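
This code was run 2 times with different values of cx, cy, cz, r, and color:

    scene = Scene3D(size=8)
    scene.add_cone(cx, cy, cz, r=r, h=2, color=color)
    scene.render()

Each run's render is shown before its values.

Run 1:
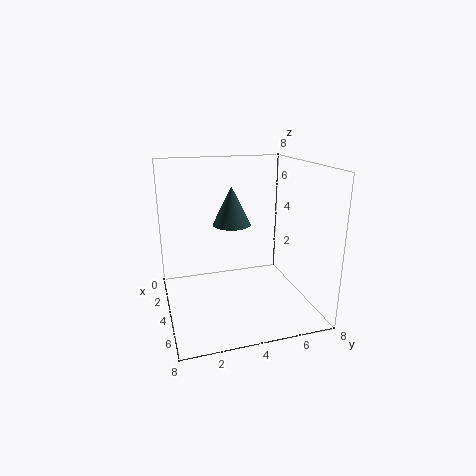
cx = 4.5; cy = 3.5; cz = 5; r = 1; color = 'darkslategray'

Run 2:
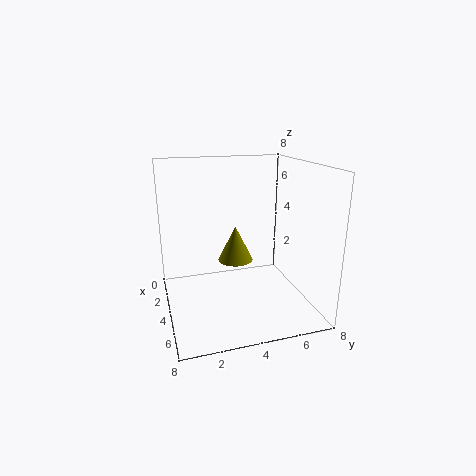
cx = 3.5; cy = 4; cz = 2.5; r = 1; color = 'olive'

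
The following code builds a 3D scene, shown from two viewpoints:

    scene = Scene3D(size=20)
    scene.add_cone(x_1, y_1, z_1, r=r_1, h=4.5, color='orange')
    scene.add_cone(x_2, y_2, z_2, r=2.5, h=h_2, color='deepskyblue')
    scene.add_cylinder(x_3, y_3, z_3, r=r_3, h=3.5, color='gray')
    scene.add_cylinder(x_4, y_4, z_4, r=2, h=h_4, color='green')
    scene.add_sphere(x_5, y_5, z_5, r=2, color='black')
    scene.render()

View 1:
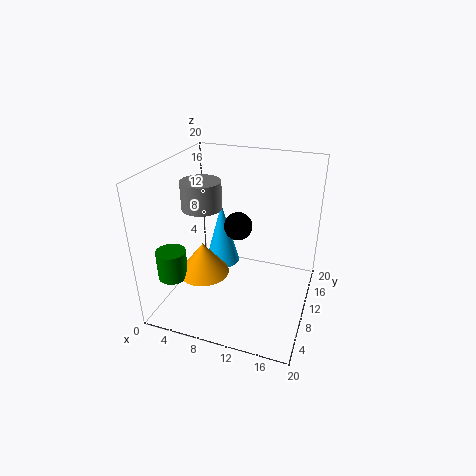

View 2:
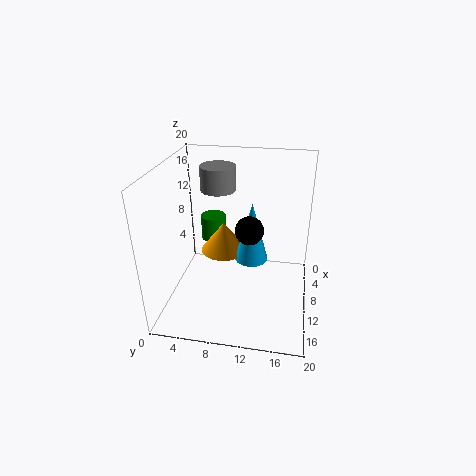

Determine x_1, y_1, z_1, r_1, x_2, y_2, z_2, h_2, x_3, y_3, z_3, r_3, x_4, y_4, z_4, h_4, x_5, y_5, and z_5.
x_1 = 6
y_1 = 7
z_1 = 5.5
r_1 = 3.5
x_2 = 7
y_2 = 11.5
z_2 = 5
h_2 = 9
x_3 = 6.5
y_3 = 6.5
z_3 = 15.5
r_3 = 2.5
x_4 = 2.5
y_4 = 4.5
z_4 = 5.5
h_4 = 4
x_5 = 9.5
y_5 = 11.5
z_5 = 11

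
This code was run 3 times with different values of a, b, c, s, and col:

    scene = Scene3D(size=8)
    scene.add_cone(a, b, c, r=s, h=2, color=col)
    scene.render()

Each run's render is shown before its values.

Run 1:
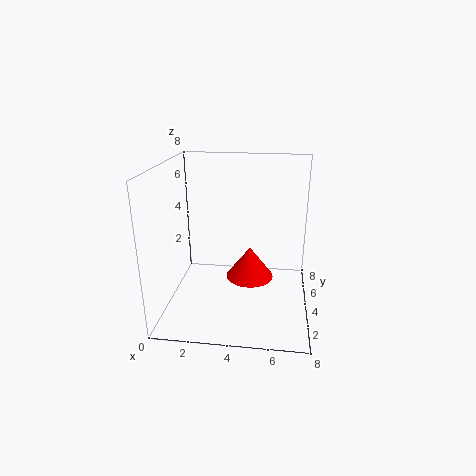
a = 4.5, b = 6, c = 0.5, s = 1.5, col = 'red'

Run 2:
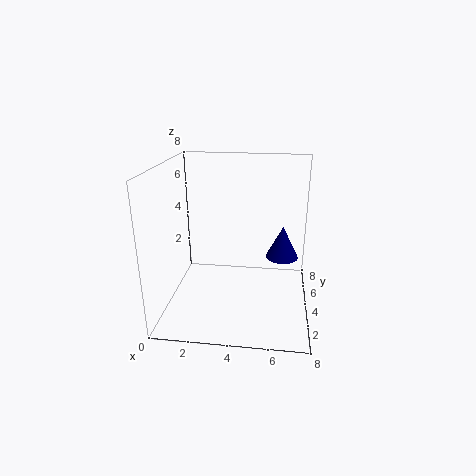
a = 6.5, b = 6, c = 2, s = 1, col = 'navy'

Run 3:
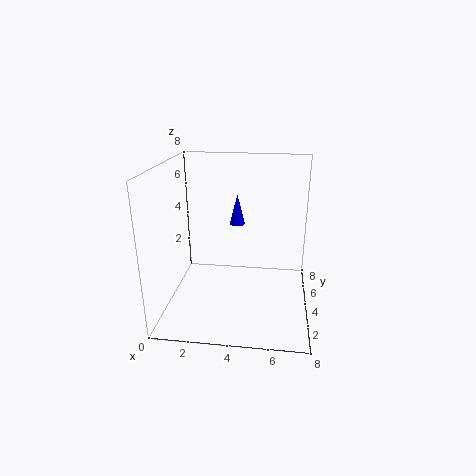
a = 3.5, b = 7.5, c = 3.5, s = 0.5, col = 'blue'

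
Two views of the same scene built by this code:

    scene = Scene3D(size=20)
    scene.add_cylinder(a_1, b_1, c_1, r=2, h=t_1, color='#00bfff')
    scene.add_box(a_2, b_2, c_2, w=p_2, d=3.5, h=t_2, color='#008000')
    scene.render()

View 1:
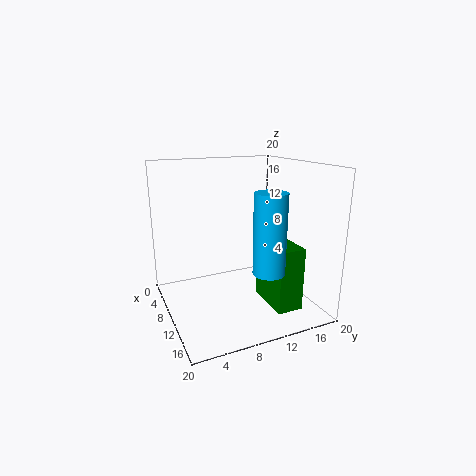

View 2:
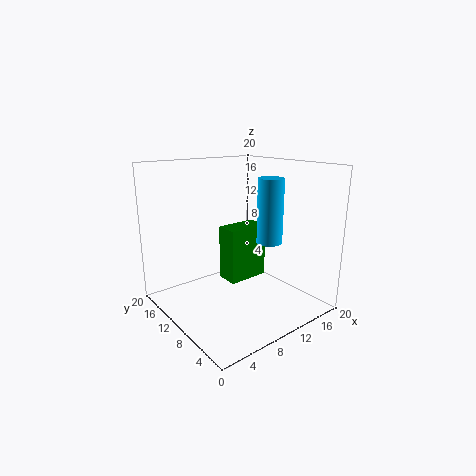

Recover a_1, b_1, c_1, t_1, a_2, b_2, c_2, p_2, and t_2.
a_1 = 17; b_1 = 11; c_1 = 7.5; t_1 = 10; a_2 = 11; b_2 = 12.5; c_2 = 1.5; p_2 = 6.5; t_2 = 8.5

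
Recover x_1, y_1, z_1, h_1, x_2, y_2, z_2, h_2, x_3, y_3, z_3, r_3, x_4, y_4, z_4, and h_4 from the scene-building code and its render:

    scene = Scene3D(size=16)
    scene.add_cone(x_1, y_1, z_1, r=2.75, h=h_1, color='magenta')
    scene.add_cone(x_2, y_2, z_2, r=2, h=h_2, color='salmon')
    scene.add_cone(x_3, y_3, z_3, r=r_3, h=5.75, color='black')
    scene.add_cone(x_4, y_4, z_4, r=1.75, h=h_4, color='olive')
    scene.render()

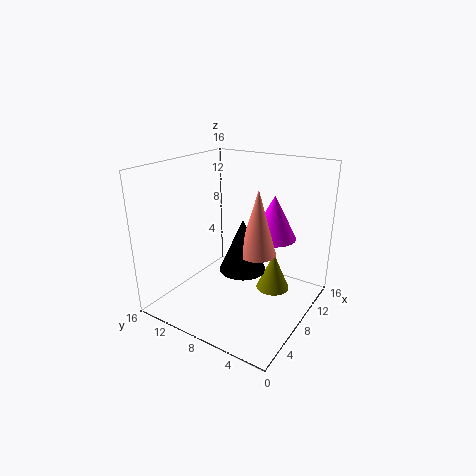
x_1 = 12.75; y_1 = 6; z_1 = 6.75; h_1 = 5.25; x_2 = 7.5; y_2 = 5.25; z_2 = 7; h_2 = 7; x_3 = 7; y_3 = 6.75; z_3 = 5; r_3 = 2.5; x_4 = 8; y_4 = 3.5; z_4 = 3.25; h_4 = 4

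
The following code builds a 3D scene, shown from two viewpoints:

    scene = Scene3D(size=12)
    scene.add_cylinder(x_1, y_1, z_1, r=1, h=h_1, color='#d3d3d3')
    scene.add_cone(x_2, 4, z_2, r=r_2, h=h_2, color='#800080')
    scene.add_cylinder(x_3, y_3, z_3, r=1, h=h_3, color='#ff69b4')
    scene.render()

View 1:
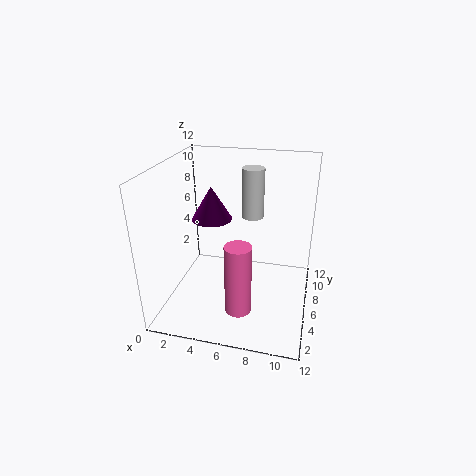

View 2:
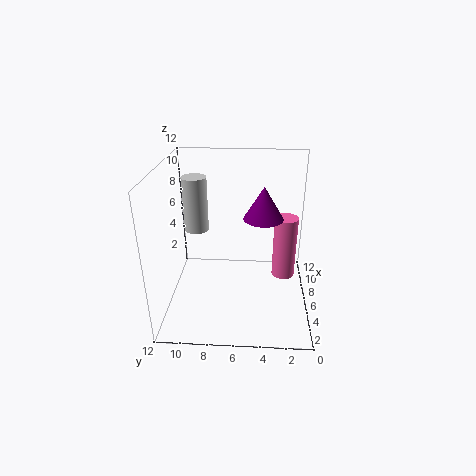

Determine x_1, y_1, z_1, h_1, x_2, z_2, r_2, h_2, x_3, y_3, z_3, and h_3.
x_1 = 6.5, y_1 = 9.5, z_1 = 6.5, h_1 = 4.5, x_2 = 4.5, z_2 = 8.5, r_2 = 1.5, h_2 = 2.5, x_3 = 7, y_3 = 2, z_3 = 2, h_3 = 5.5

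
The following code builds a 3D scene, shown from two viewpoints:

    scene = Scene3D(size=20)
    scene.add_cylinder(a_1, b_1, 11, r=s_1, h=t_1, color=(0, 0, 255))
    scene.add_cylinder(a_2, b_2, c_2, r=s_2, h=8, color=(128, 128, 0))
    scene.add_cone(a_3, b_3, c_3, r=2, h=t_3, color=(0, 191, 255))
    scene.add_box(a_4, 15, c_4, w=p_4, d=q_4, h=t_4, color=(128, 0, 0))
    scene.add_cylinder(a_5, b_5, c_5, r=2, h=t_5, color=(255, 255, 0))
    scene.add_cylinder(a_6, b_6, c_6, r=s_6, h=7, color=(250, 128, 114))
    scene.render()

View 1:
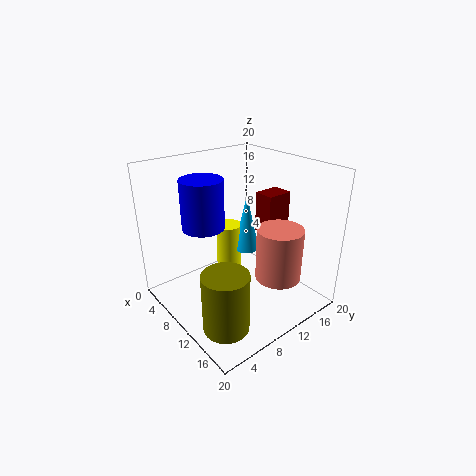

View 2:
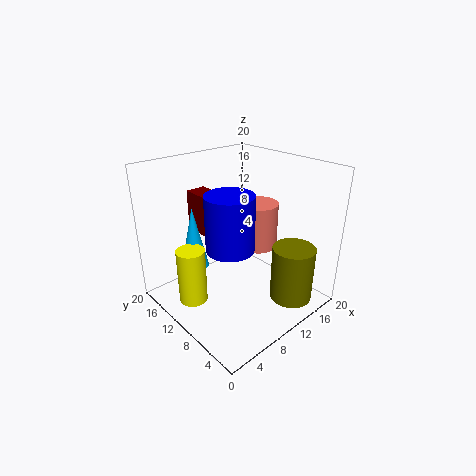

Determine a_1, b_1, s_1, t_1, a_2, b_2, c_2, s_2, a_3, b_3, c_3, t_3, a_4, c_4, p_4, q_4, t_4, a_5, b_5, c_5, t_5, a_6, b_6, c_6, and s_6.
a_1 = 6; b_1 = 7; s_1 = 3; t_1 = 7; a_2 = 15; b_2 = 4; c_2 = 1; s_2 = 3; a_3 = 6; b_3 = 15; c_3 = 5; t_3 = 9; a_4 = 8; c_4 = 9; p_4 = 3; q_4 = 4; t_4 = 6; a_5 = 4; b_5 = 13; c_5 = 1; t_5 = 8; a_6 = 16; b_6 = 12; c_6 = 6; s_6 = 3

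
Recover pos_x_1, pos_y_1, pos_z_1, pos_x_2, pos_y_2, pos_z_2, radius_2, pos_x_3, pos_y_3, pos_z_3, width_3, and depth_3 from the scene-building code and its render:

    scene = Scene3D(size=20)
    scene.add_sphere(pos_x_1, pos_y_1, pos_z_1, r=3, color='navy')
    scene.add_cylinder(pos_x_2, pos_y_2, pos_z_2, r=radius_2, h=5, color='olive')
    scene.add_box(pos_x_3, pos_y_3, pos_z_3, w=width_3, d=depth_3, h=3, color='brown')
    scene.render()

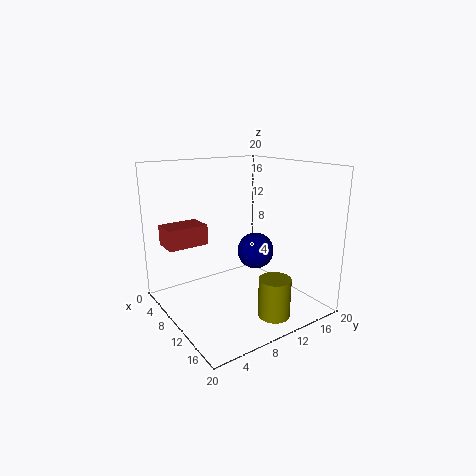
pos_x_1 = 5, pos_y_1 = 17, pos_z_1 = 5, pos_x_2 = 18, pos_y_2 = 10, pos_z_2 = 2, radius_2 = 2, pos_x_3 = 1, pos_y_3 = 2, pos_z_3 = 8, width_3 = 4, depth_3 = 6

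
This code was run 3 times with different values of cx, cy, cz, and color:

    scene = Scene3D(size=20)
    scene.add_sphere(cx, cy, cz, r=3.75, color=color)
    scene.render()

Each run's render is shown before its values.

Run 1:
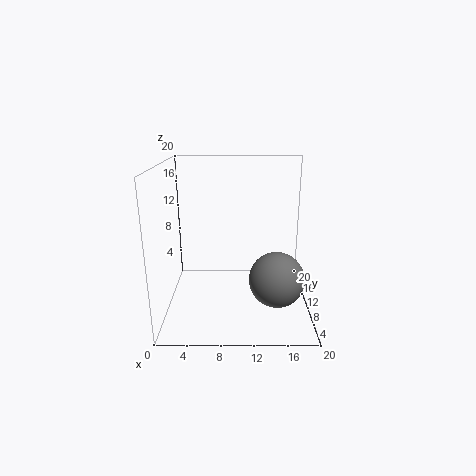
cx = 15.25
cy = 7.25
cz = 5
color = 'gray'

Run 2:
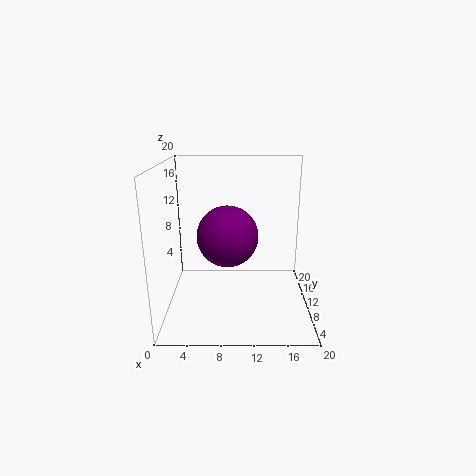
cx = 8.75
cy = 5.25
cz = 12
color = 'purple'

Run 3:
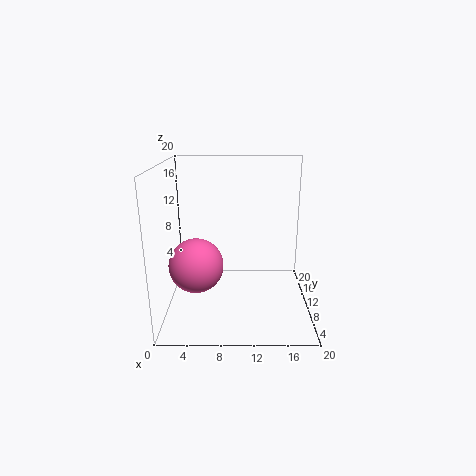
cx = 4.25
cy = 8.5
cz = 6.5
color = 'hotpink'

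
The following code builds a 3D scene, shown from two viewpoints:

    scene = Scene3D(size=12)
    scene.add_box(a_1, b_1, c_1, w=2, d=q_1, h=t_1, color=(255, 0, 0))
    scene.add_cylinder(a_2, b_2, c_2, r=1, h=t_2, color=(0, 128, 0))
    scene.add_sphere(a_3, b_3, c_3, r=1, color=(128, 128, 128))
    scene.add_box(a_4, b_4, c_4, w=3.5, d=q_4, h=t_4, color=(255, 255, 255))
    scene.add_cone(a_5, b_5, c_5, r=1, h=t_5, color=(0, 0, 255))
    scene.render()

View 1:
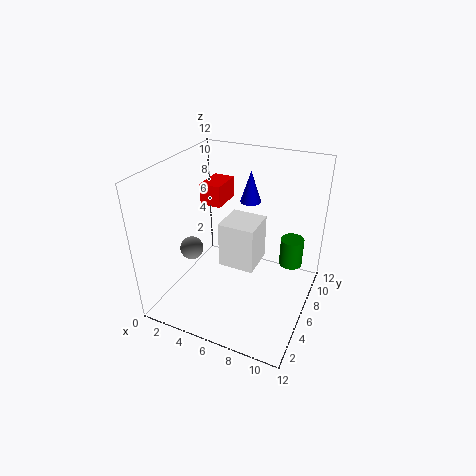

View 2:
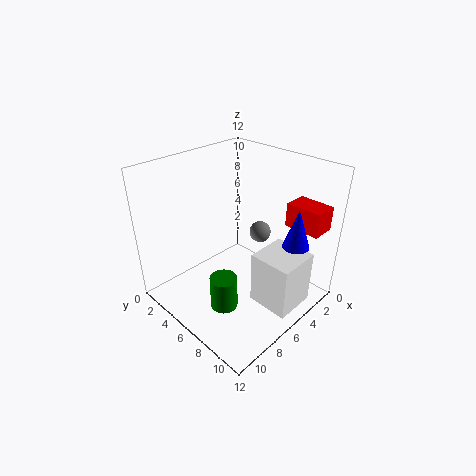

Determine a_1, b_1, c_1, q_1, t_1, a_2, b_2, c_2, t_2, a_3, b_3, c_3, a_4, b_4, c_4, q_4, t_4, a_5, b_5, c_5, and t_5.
a_1 = 1; b_1 = 8.5; c_1 = 7; q_1 = 3; t_1 = 2; a_2 = 10; b_2 = 8.5; c_2 = 3; t_2 = 2.5; a_3 = 2; b_3 = 5; c_3 = 4.5; a_4 = 3; b_4 = 8; c_4 = 1; q_4 = 3.5; t_4 = 4.5; a_5 = 5; b_5 = 11; c_5 = 7; t_5 = 3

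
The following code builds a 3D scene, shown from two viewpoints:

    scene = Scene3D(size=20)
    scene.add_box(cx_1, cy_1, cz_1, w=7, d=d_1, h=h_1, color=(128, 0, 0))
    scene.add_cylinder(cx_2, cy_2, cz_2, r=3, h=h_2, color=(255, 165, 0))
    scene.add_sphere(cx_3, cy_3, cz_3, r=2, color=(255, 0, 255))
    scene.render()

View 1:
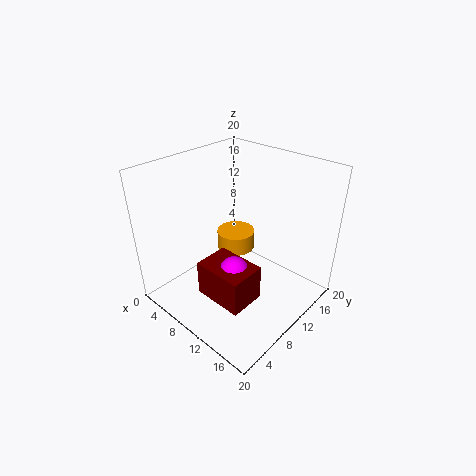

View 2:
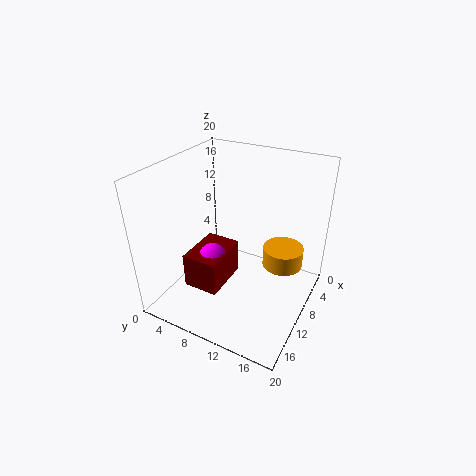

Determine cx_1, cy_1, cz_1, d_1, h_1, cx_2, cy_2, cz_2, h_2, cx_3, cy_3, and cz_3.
cx_1 = 8, cy_1 = 4, cz_1 = 3, d_1 = 5, h_1 = 5, cx_2 = 5, cy_2 = 15, cz_2 = 4, h_2 = 3, cx_3 = 12, cy_3 = 7, cz_3 = 7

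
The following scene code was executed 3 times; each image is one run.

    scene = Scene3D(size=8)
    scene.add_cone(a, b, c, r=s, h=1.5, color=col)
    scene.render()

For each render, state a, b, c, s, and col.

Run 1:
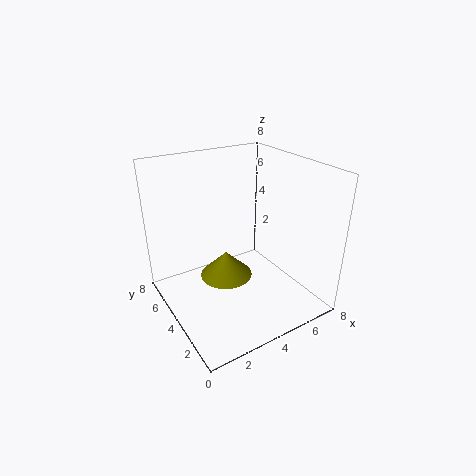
a = 3.5
b = 4.5
c = 1.5
s = 1.5
col = 'olive'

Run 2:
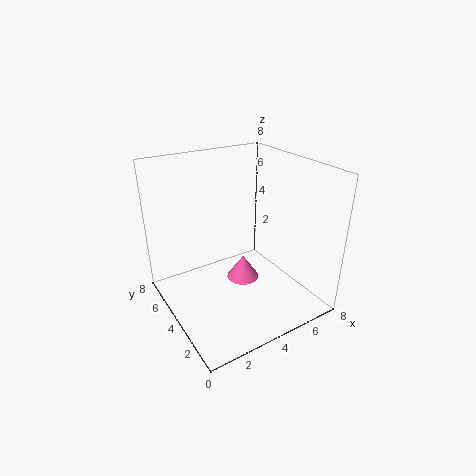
a = 5
b = 5
c = 0.5
s = 1
col = 'hotpink'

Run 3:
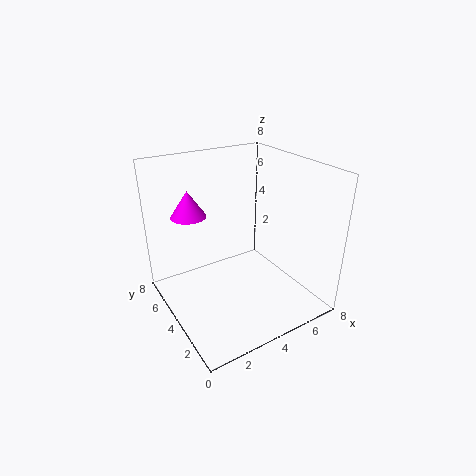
a = 2
b = 6
c = 5
s = 1
col = 'magenta'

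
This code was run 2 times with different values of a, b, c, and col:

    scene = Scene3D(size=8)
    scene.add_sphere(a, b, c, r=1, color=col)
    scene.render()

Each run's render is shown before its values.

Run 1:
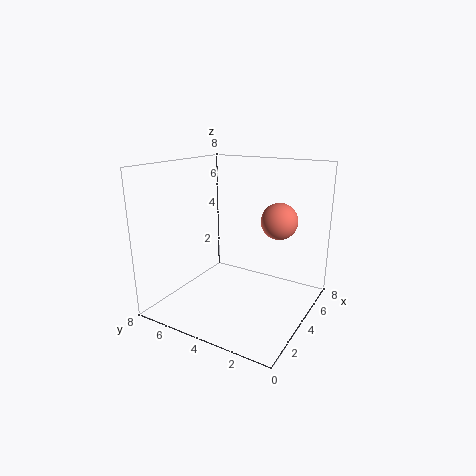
a = 5; b = 2; c = 5; col = 'salmon'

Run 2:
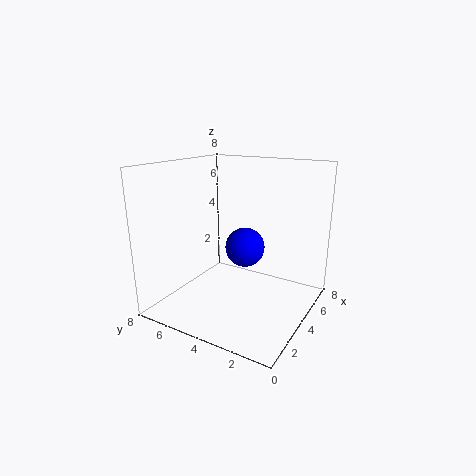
a = 3; b = 3; c = 4; col = 'blue'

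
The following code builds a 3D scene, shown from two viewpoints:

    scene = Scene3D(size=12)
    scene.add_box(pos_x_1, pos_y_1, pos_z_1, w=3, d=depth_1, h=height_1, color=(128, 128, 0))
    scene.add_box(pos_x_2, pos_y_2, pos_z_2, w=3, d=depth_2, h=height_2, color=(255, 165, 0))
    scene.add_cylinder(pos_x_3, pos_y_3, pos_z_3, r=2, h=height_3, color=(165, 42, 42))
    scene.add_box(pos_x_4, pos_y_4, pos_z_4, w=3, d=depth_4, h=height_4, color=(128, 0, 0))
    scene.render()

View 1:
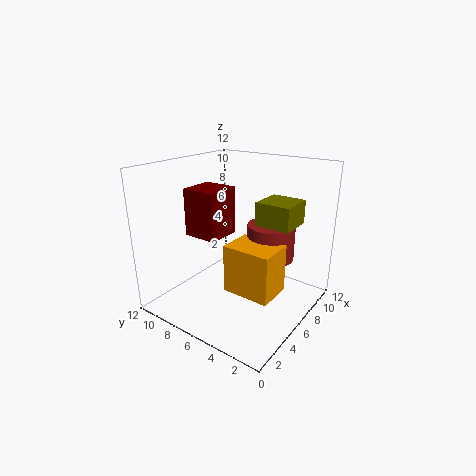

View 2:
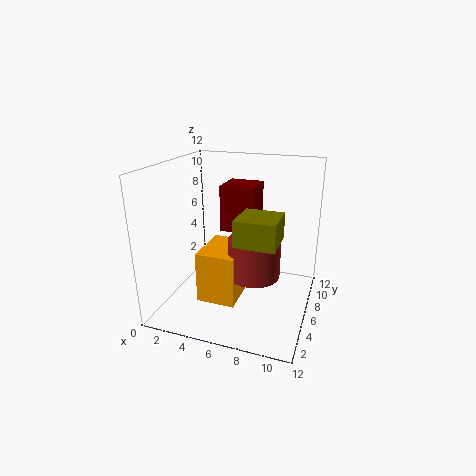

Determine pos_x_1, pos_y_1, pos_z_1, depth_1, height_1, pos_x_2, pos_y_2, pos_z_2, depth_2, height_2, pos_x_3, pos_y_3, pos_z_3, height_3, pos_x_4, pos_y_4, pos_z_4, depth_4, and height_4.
pos_x_1 = 7, pos_y_1 = 2, pos_z_1 = 7, depth_1 = 3, height_1 = 2, pos_x_2 = 4, pos_y_2 = 2, pos_z_2 = 2, depth_2 = 4, height_2 = 4, pos_x_3 = 8, pos_y_3 = 4, pos_z_3 = 4, height_3 = 3, pos_x_4 = 4, pos_y_4 = 7, pos_z_4 = 6, depth_4 = 3, height_4 = 4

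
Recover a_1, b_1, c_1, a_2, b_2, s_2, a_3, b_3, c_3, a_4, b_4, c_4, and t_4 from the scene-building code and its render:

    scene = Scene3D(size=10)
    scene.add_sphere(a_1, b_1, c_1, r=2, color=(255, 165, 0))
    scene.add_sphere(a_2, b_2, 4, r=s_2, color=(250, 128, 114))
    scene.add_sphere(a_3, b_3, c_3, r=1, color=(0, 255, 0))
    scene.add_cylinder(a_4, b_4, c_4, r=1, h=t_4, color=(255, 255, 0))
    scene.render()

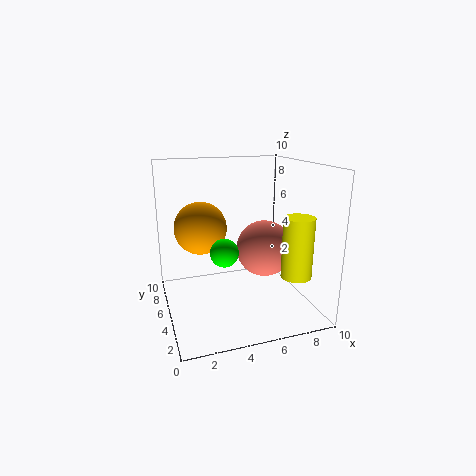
a_1 = 3, b_1 = 8, c_1 = 5, a_2 = 7, b_2 = 5, s_2 = 2, a_3 = 4, b_3 = 5, c_3 = 4, a_4 = 8, b_4 = 2, c_4 = 3, t_4 = 4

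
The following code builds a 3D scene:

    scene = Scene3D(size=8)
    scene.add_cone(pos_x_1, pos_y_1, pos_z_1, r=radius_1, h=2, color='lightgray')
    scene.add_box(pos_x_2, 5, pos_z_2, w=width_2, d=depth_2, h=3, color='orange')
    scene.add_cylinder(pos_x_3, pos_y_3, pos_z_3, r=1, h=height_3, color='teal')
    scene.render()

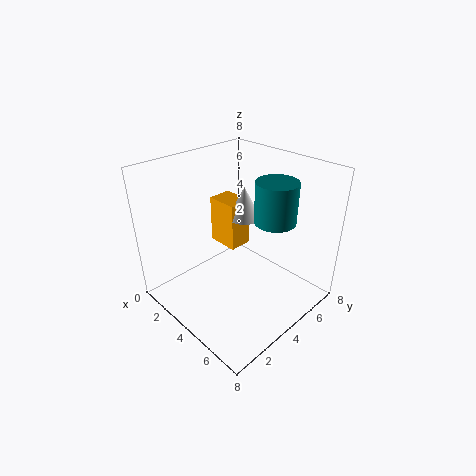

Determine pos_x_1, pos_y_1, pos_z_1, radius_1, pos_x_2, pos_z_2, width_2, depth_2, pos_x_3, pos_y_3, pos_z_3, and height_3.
pos_x_1 = 2.5
pos_y_1 = 6
pos_z_1 = 4
radius_1 = 1
pos_x_2 = 0.5
pos_z_2 = 2
width_2 = 2
depth_2 = 1.5
pos_x_3 = 6.5
pos_y_3 = 4
pos_z_3 = 6
height_3 = 2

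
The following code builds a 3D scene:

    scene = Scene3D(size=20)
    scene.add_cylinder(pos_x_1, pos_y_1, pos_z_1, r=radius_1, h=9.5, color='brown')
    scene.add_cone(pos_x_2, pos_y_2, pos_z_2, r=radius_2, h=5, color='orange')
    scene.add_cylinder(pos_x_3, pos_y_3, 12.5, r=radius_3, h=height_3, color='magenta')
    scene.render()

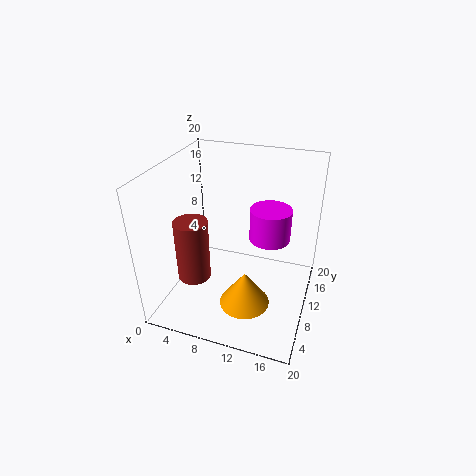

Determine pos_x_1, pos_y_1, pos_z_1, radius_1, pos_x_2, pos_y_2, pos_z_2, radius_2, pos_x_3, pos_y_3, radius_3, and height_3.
pos_x_1 = 3, pos_y_1 = 9.5, pos_z_1 = 2, radius_1 = 2.5, pos_x_2 = 12, pos_y_2 = 7, pos_z_2 = 1.5, radius_2 = 3.5, pos_x_3 = 15, pos_y_3 = 7.5, radius_3 = 2.5, height_3 = 4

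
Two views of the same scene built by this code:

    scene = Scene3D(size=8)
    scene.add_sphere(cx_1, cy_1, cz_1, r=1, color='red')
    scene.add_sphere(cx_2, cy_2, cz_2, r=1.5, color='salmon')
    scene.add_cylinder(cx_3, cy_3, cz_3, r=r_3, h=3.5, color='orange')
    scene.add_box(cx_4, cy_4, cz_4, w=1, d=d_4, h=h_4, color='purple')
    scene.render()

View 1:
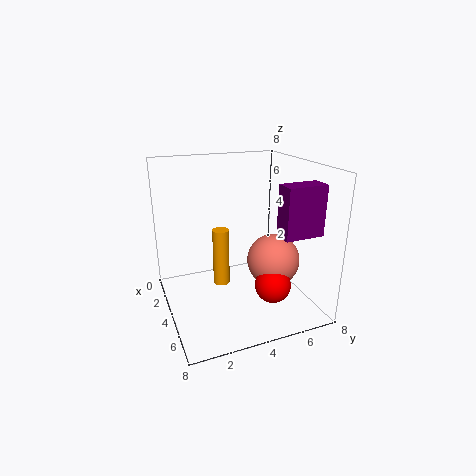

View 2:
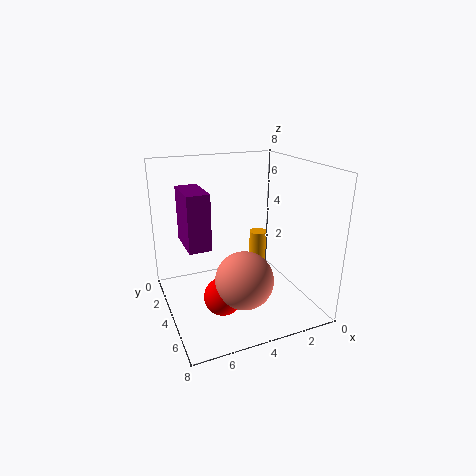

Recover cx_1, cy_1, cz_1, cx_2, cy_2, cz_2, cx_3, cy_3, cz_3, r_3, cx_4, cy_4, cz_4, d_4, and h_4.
cx_1 = 5.5, cy_1 = 5.5, cz_1 = 1.5, cx_2 = 4.5, cy_2 = 6, cz_2 = 2.5, cx_3 = 2.5, cy_3 = 3.5, cz_3 = 0.5, r_3 = 0.5, cx_4 = 6.5, cy_4 = 5, cz_4 = 5, d_4 = 2, h_4 = 2.5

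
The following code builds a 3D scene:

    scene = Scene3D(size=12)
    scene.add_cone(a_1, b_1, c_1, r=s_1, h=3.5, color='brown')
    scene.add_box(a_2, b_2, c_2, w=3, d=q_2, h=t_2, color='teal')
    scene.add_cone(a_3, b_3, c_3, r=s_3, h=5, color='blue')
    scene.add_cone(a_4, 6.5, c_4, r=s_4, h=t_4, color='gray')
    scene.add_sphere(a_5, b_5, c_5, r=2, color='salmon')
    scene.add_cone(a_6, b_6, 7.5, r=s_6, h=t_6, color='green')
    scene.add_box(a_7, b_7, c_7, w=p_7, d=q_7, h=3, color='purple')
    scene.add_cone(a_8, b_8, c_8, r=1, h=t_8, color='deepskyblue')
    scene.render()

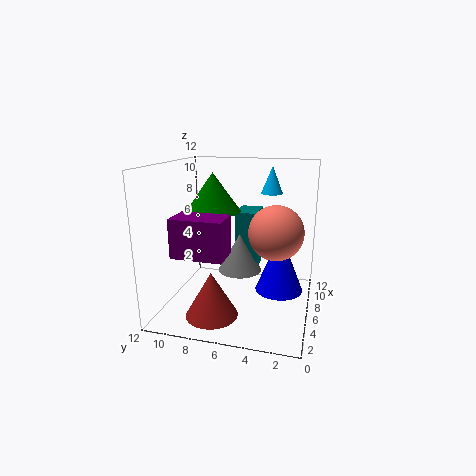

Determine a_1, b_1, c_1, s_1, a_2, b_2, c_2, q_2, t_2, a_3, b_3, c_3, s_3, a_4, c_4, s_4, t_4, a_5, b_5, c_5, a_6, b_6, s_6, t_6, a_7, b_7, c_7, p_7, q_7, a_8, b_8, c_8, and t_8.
a_1 = 2, b_1 = 7, c_1 = 1, s_1 = 2, a_2 = 8.5, b_2 = 5, c_2 = 2, q_2 = 2, t_2 = 5.5, a_3 = 6.5, b_3 = 2.5, c_3 = 1.5, s_3 = 2, a_4 = 8.5, c_4 = 2, s_4 = 2, t_4 = 3.5, a_5 = 3.5, b_5 = 2.5, c_5 = 7.5, a_6 = 8.5, b_6 = 9, s_6 = 2.5, t_6 = 3.5, a_7 = 1.5, b_7 = 6, c_7 = 5.5, p_7 = 2.5, q_7 = 4, a_8 = 10.5, b_8 = 4, c_8 = 9, t_8 = 2.5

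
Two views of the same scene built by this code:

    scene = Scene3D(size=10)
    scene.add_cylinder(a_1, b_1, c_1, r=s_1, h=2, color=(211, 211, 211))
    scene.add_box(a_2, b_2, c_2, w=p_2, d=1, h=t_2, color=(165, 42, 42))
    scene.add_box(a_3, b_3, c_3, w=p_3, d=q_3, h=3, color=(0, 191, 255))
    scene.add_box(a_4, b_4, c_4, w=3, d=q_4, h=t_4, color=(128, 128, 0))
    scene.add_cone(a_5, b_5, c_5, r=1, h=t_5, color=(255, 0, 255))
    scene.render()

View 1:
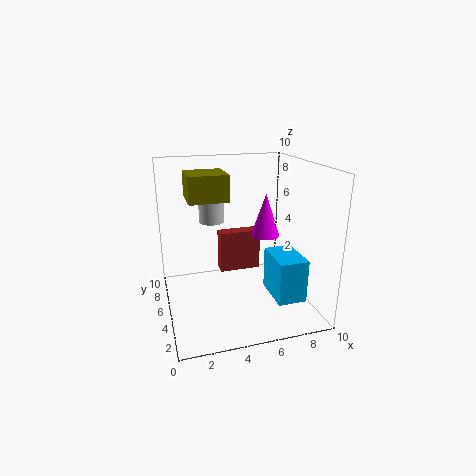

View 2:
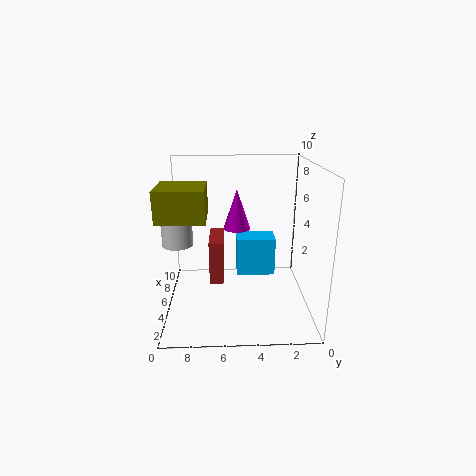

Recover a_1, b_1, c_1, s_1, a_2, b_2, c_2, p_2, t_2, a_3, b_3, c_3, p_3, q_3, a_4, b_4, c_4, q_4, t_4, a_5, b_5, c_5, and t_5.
a_1 = 4; b_1 = 9; c_1 = 5; s_1 = 1; a_2 = 4; b_2 = 6; c_2 = 2; p_2 = 3; t_2 = 3; a_3 = 7; b_3 = 2; c_3 = 1; p_3 = 2; q_3 = 3; a_4 = 2; b_4 = 7; c_4 = 7; q_4 = 3; t_4 = 2; a_5 = 7; b_5 = 5; c_5 = 5; t_5 = 3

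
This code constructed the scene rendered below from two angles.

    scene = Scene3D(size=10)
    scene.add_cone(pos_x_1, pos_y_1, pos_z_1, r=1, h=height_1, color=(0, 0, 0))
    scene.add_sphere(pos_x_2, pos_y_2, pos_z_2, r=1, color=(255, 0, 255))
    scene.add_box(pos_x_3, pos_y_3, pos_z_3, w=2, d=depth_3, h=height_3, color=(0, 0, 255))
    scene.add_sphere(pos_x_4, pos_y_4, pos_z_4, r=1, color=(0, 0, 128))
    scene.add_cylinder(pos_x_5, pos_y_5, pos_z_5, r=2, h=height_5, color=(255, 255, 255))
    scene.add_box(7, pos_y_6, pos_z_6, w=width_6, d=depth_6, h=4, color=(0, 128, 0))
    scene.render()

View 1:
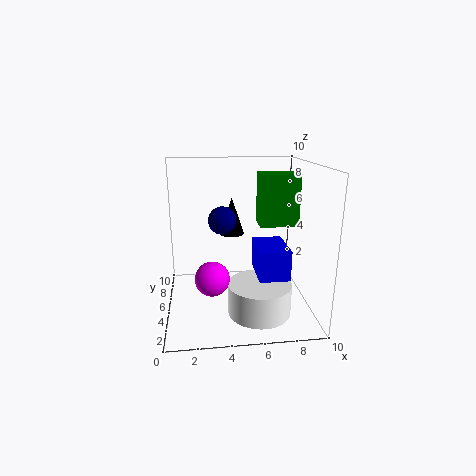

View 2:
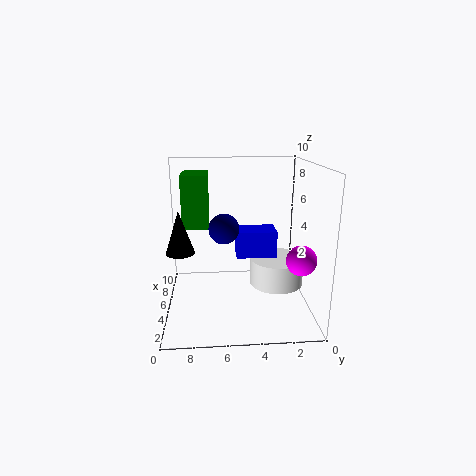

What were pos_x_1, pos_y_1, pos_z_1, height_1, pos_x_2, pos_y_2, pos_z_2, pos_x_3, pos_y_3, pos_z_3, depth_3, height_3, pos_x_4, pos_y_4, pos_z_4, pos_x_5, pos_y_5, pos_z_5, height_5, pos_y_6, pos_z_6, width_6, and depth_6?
pos_x_1 = 5; pos_y_1 = 9; pos_z_1 = 4; height_1 = 3; pos_x_2 = 3; pos_y_2 = 1; pos_z_2 = 4; pos_x_3 = 6; pos_y_3 = 2; pos_z_3 = 3; depth_3 = 3; height_3 = 2; pos_x_4 = 4; pos_y_4 = 6; pos_z_4 = 6; pos_x_5 = 6; pos_y_5 = 2; pos_z_5 = 1; height_5 = 2; pos_y_6 = 7; pos_z_6 = 5; width_6 = 3; depth_6 = 2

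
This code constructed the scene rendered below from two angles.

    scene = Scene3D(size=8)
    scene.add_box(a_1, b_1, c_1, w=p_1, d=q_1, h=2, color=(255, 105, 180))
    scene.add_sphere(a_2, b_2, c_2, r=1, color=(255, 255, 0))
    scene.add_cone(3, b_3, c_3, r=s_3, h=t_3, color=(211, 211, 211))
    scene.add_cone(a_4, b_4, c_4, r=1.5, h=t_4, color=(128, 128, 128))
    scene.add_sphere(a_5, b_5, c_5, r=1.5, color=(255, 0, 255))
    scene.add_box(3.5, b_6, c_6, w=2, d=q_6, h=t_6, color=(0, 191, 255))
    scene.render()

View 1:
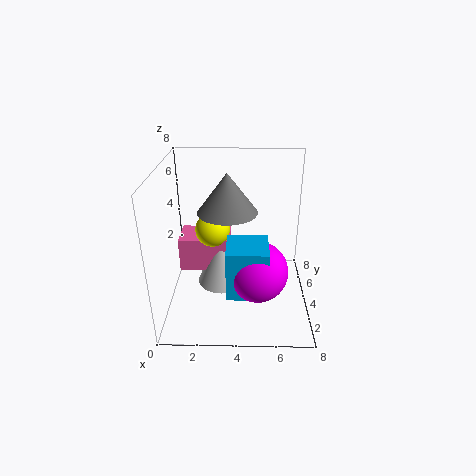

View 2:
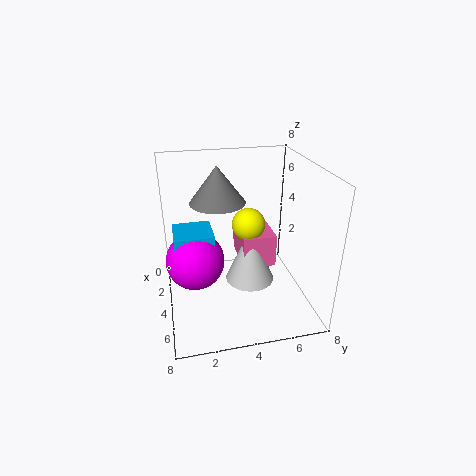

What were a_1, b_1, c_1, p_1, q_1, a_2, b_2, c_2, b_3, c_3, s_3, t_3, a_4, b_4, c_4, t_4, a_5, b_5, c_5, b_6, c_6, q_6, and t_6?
a_1 = 0.5, b_1 = 4.5, c_1 = 1.5, p_1 = 3, q_1 = 2, a_2 = 2.5, b_2 = 5, c_2 = 4, b_3 = 5, c_3 = 0.5, s_3 = 1.5, t_3 = 3.5, a_4 = 3.5, b_4 = 3, c_4 = 6, t_4 = 2, a_5 = 5, b_5 = 1.5, c_5 = 3.5, b_6 = 0.5, c_6 = 2.5, q_6 = 2, t_6 = 2.5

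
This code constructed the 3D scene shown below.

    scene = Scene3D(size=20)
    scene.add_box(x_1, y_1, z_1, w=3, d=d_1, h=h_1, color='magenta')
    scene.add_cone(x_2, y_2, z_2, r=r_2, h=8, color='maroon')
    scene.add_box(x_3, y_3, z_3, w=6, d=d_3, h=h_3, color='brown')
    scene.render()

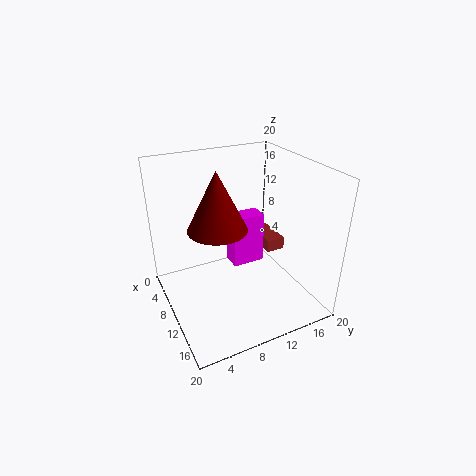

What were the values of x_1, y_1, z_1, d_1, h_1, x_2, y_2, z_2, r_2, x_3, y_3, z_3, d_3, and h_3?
x_1 = 4
y_1 = 11
z_1 = 3
d_1 = 5
h_1 = 8
x_2 = 10
y_2 = 7
z_2 = 12
r_2 = 4
x_3 = 1
y_3 = 17
z_3 = 4
d_3 = 3
h_3 = 2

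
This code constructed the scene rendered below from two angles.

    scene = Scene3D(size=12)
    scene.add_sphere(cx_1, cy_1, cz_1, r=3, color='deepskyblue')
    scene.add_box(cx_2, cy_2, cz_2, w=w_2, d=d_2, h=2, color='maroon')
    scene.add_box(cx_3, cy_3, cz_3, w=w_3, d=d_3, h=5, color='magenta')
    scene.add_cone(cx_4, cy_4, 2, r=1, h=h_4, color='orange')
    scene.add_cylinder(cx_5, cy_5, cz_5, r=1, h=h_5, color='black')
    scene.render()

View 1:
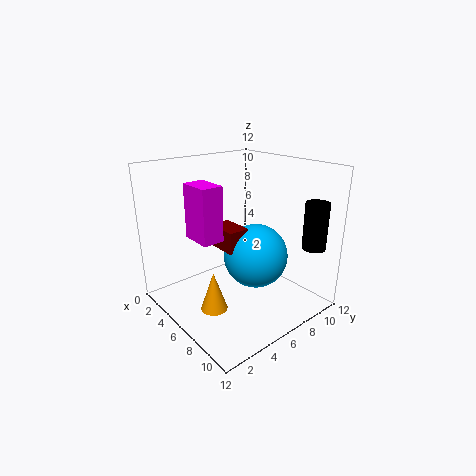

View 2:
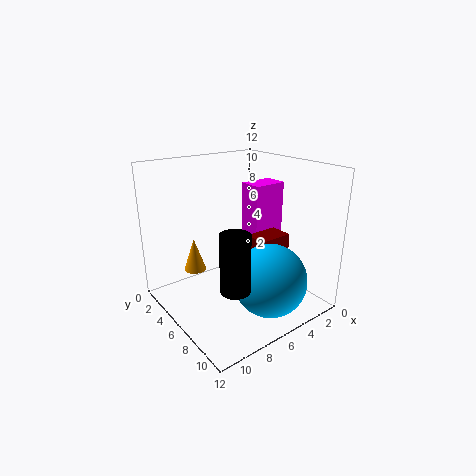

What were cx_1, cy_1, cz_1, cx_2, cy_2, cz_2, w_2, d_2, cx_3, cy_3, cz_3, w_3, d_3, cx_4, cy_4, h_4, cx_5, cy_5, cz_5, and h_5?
cx_1 = 5
cy_1 = 9
cz_1 = 3
cx_2 = 2
cy_2 = 6
cz_2 = 4
w_2 = 3
d_2 = 2
cx_3 = 1
cy_3 = 4
cz_3 = 5
w_3 = 3
d_3 = 2
cx_4 = 8
cy_4 = 2
h_4 = 3
cx_5 = 10
cy_5 = 11
cz_5 = 5
h_5 = 4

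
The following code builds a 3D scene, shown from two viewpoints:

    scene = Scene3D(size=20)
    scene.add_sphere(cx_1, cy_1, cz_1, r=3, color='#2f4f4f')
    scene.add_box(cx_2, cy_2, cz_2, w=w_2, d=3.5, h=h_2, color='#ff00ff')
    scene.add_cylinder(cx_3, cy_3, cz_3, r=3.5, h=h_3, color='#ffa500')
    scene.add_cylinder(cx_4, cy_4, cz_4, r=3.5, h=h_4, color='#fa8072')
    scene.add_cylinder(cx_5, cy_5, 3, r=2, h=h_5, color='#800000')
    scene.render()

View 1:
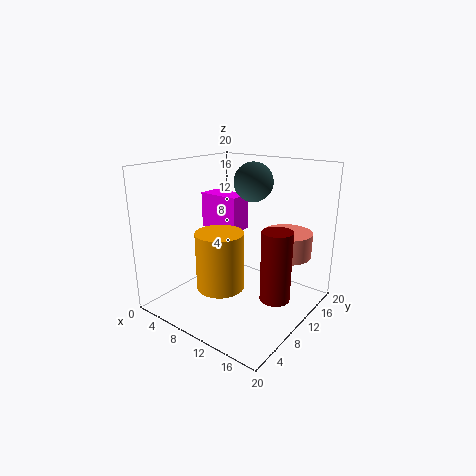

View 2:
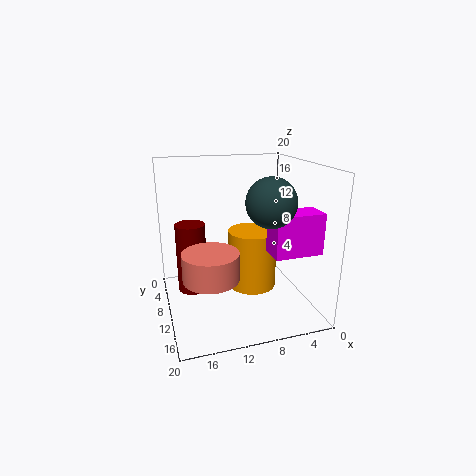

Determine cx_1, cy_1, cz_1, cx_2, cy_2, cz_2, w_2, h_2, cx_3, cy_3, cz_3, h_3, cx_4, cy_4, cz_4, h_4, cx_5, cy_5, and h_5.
cx_1 = 8; cy_1 = 16.5; cz_1 = 16.5; cx_2 = 0.5; cy_2 = 13; cz_2 = 9; w_2 = 6.5; h_2 = 5.5; cx_3 = 7.5; cy_3 = 9; cz_3 = 2; h_3 = 8.5; cx_4 = 15; cy_4 = 15; cz_4 = 7; h_4 = 3.5; cx_5 = 16.5; cy_5 = 9.5; h_5 = 9.5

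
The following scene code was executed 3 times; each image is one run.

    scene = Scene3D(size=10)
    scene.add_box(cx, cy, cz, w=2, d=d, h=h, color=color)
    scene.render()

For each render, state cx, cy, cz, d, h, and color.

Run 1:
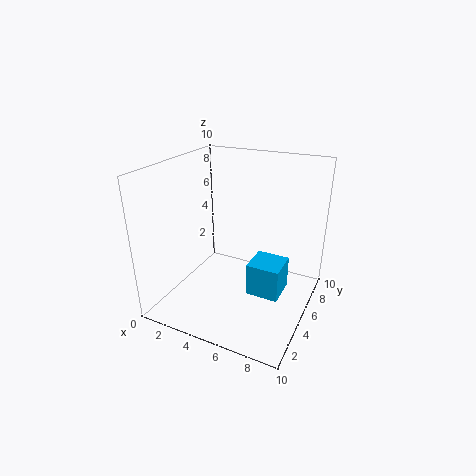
cx = 7
cy = 2
cz = 3
d = 2
h = 2
color = 'deepskyblue'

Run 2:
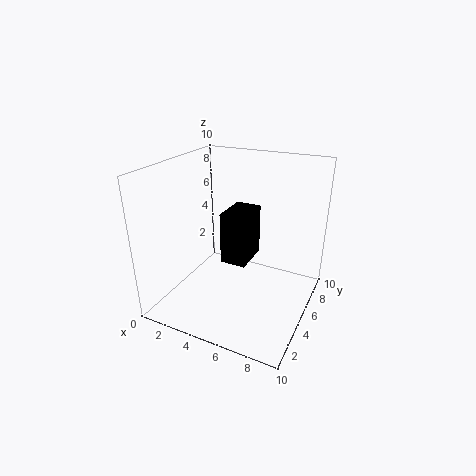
cx = 3
cy = 6
cz = 2
d = 3
h = 4
color = 'black'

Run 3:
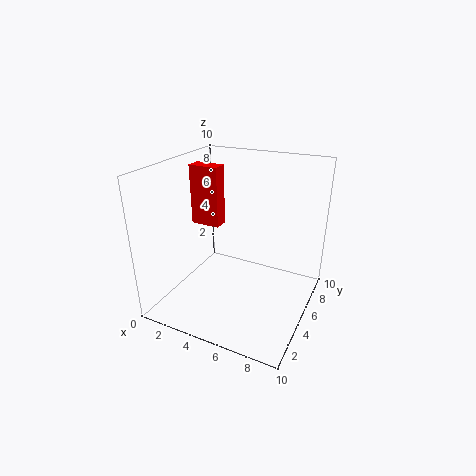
cx = 2
cy = 4
cz = 6
d = 1
h = 4
color = 'red'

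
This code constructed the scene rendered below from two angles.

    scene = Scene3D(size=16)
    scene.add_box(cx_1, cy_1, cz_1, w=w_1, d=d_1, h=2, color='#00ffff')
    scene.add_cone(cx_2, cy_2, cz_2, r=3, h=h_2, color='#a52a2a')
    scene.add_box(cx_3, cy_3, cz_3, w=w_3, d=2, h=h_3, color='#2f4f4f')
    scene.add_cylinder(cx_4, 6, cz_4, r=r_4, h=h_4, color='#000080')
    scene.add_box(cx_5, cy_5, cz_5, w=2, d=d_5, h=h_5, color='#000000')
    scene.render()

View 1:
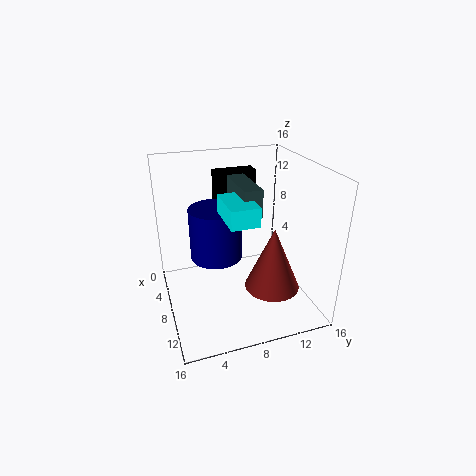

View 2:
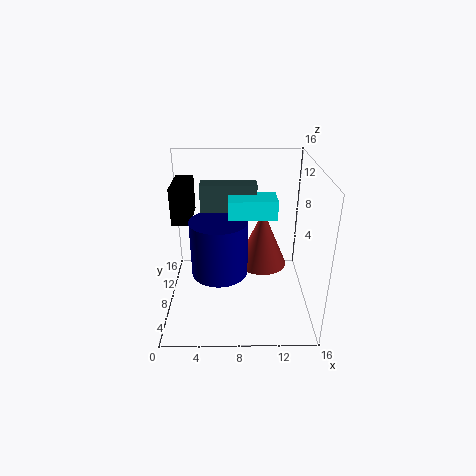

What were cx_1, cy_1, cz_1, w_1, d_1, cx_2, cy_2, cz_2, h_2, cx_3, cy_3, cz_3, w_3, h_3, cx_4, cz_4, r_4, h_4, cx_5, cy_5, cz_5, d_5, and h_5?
cx_1 = 7, cy_1 = 6, cz_1 = 11, w_1 = 5, d_1 = 3, cx_2 = 11, cy_2 = 11, cz_2 = 3, h_2 = 7, cx_3 = 4, cy_3 = 8, cz_3 = 11, w_3 = 6, h_3 = 3, cx_4 = 6, cz_4 = 5, r_4 = 3, h_4 = 6, cx_5 = 1, cy_5 = 7, cz_5 = 10, d_5 = 5, h_5 = 4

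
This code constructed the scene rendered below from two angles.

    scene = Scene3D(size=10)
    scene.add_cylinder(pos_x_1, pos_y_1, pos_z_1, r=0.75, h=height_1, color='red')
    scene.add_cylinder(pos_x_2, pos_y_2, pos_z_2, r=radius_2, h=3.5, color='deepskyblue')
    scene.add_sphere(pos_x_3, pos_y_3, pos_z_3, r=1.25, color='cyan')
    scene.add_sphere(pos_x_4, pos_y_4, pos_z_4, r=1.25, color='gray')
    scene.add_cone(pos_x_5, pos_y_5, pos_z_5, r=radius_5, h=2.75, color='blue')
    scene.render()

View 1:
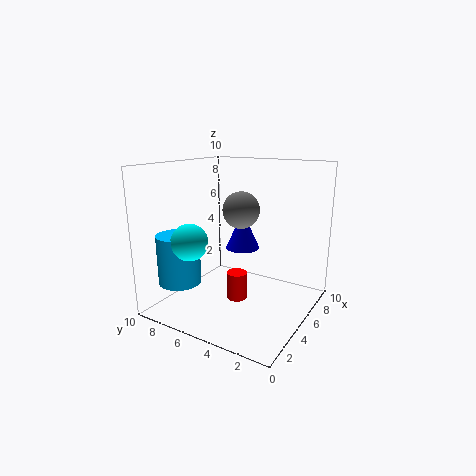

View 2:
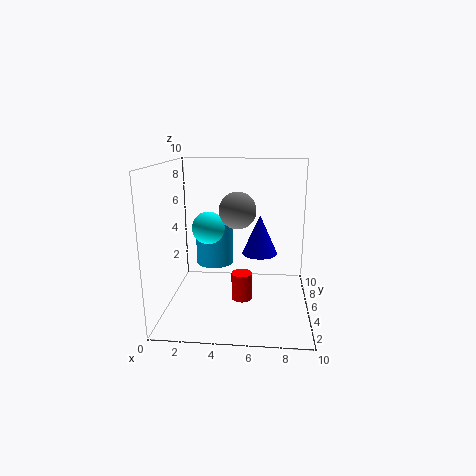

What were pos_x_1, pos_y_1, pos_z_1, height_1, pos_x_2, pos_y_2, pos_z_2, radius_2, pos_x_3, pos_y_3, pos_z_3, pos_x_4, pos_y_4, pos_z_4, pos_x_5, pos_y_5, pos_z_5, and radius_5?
pos_x_1 = 5.25, pos_y_1 = 5.25, pos_z_1 = 0.25, height_1 = 2, pos_x_2 = 2.75, pos_y_2 = 8.5, pos_z_2 = 1.75, radius_2 = 1.5, pos_x_3 = 2.5, pos_y_3 = 7.25, pos_z_3 = 5, pos_x_4 = 5, pos_y_4 = 4.75, pos_z_4 = 7, pos_x_5 = 6.5, pos_y_5 = 5.5, pos_z_5 = 3.75, radius_5 = 1.25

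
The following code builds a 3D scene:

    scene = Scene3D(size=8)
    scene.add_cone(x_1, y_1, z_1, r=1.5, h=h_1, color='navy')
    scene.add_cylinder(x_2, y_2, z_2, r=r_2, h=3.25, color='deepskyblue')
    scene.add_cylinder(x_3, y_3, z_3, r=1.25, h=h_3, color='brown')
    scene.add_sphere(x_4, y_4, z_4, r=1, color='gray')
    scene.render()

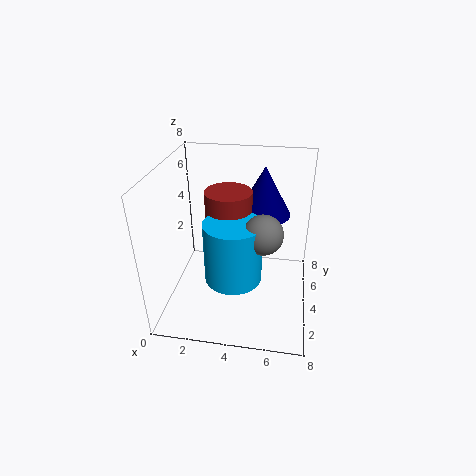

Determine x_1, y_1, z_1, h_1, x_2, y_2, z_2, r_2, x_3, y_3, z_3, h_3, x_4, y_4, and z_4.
x_1 = 5.25, y_1 = 5.25, z_1 = 5, h_1 = 2.75, x_2 = 4, y_2 = 2.5, z_2 = 2.5, r_2 = 1.5, x_3 = 3.5, y_3 = 4, z_3 = 2.75, h_3 = 4, x_4 = 5.5, y_4 = 2.5, z_4 = 5.25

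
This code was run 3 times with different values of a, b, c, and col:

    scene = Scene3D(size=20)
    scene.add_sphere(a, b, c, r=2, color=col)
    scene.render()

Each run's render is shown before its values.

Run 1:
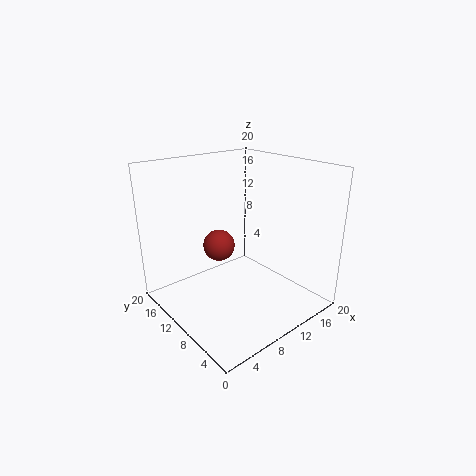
a = 6
b = 9
c = 10.5
col = 'brown'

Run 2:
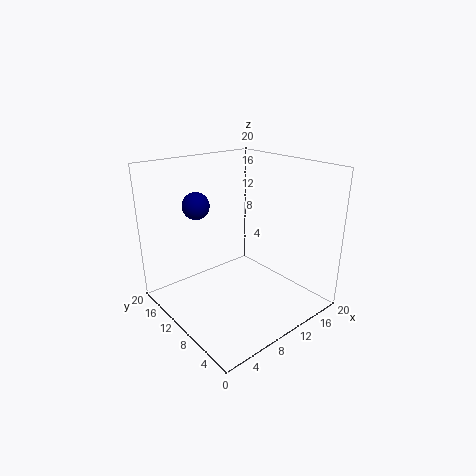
a = 7.5
b = 16.5
c = 13.5
col = 'navy'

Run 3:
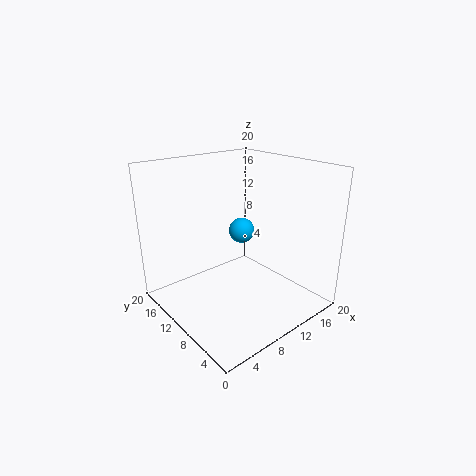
a = 14.5
b = 14.5
c = 8.5
col = 'deepskyblue'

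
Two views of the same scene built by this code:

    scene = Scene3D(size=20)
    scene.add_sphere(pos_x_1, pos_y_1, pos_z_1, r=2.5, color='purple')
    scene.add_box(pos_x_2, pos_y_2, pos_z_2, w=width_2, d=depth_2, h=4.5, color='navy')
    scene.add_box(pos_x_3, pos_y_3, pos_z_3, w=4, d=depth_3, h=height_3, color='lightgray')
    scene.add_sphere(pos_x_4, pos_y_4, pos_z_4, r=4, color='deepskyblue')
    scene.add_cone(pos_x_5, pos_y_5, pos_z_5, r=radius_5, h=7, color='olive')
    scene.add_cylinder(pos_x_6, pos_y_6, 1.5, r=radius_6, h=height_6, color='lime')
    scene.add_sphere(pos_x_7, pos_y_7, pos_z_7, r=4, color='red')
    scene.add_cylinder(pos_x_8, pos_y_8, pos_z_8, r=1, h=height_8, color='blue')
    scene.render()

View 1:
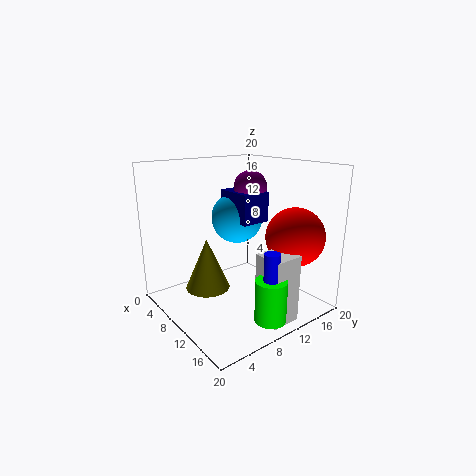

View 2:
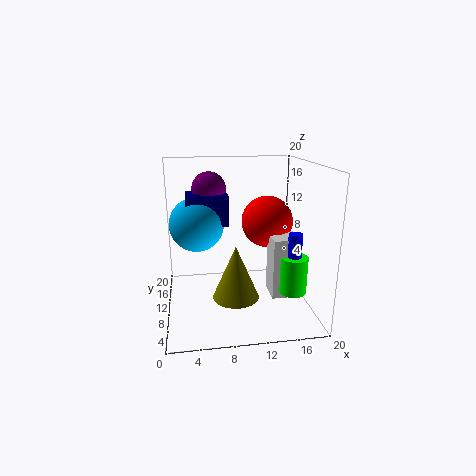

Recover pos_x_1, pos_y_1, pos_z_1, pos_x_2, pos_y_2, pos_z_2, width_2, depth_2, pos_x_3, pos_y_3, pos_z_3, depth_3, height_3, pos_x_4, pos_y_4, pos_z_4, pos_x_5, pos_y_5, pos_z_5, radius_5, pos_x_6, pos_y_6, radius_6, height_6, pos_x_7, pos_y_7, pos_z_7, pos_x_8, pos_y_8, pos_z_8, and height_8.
pos_x_1 = 6.5; pos_y_1 = 15; pos_z_1 = 16; pos_x_2 = 3; pos_y_2 = 12; pos_z_2 = 11; width_2 = 6; depth_2 = 4.5; pos_x_3 = 15; pos_y_3 = 9; pos_z_3 = 0.5; depth_3 = 4; height_3 = 9; pos_x_4 = 4.5; pos_y_4 = 14; pos_z_4 = 11; pos_x_5 = 9; pos_y_5 = 5.5; pos_z_5 = 3.5; radius_5 = 3; pos_x_6 = 18; pos_y_6 = 9; radius_6 = 2; height_6 = 5.5; pos_x_7 = 15.5; pos_y_7 = 15.5; pos_z_7 = 10.5; pos_x_8 = 18; pos_y_8 = 9; pos_z_8 = 7; height_8 = 3.5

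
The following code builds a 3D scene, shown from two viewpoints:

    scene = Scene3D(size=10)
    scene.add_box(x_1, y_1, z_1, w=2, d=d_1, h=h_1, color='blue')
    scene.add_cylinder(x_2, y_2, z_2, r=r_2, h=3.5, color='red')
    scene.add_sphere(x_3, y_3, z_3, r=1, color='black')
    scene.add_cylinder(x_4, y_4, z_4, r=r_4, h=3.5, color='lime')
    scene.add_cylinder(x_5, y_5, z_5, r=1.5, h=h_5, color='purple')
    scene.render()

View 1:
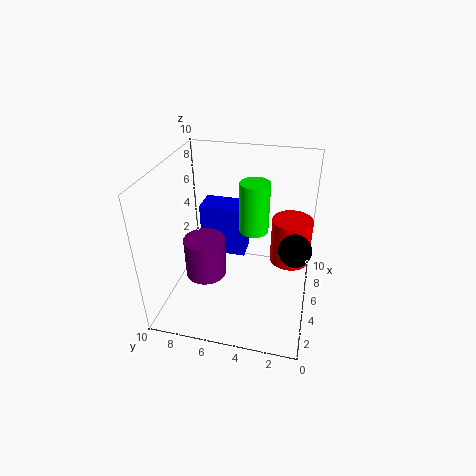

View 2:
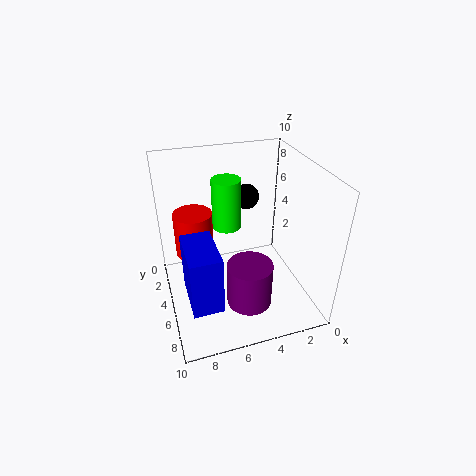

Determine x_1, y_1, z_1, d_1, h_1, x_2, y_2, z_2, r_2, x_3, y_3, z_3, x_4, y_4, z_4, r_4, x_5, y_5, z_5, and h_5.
x_1 = 7; y_1 = 5; z_1 = 2; d_1 = 3.5; h_1 = 4; x_2 = 7.5; y_2 = 1.5; z_2 = 2; r_2 = 1.5; x_3 = 3; y_3 = 1; z_3 = 6; x_4 = 5.5; y_4 = 4; z_4 = 5.5; r_4 = 1; x_5 = 5; y_5 = 7.5; z_5 = 1.5; h_5 = 3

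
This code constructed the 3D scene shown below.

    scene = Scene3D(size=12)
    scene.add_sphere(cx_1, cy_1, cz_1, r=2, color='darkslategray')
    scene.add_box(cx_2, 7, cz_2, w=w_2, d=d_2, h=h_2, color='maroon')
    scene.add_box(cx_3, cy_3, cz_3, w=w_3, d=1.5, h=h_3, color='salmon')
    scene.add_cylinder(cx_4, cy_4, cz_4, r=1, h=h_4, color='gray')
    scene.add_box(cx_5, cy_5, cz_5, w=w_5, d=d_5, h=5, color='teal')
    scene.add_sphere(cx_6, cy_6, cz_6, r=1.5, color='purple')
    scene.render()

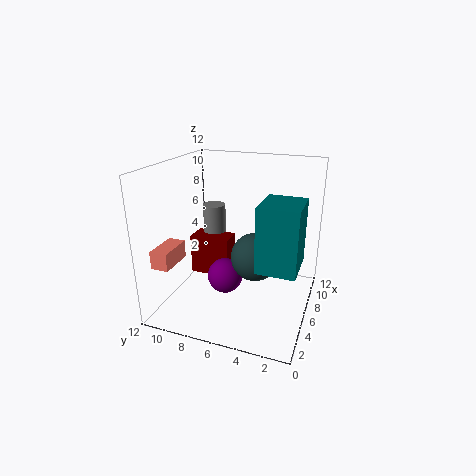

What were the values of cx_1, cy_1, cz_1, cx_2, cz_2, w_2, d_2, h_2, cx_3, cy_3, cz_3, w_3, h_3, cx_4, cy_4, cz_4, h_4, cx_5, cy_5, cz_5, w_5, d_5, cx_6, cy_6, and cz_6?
cx_1 = 6, cy_1 = 4.5, cz_1 = 4.5, cx_2 = 6, cz_2 = 2, w_2 = 2, d_2 = 3.5, h_2 = 3.5, cx_3 = 2, cy_3 = 10.5, cz_3 = 4, w_3 = 3, h_3 = 1.5, cx_4 = 8, cy_4 = 9, cz_4 = 4, h_4 = 4, cx_5 = 2.5, cy_5 = 0.5, cz_5 = 5, w_5 = 3.5, d_5 = 3, cx_6 = 5.5, cy_6 = 7, cz_6 = 2.5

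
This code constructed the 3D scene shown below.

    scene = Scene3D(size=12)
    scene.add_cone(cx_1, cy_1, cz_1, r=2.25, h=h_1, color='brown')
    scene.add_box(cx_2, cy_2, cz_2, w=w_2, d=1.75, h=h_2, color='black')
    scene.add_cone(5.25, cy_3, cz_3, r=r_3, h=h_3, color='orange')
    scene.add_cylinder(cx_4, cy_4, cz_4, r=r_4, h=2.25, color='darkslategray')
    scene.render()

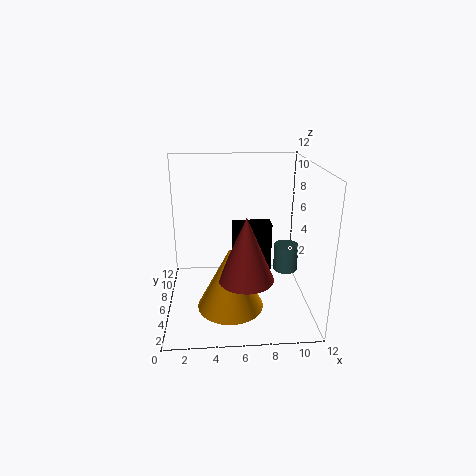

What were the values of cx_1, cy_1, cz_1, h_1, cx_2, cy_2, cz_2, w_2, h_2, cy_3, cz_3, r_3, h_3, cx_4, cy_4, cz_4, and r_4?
cx_1 = 6.5; cy_1 = 4; cz_1 = 3.25; h_1 = 5.25; cx_2 = 5.75; cy_2 = 9.25; cz_2 = 0.75; w_2 = 3.75; h_2 = 5; cy_3 = 4.5; cz_3 = 0.5; r_3 = 2.75; h_3 = 5.25; cx_4 = 10; cy_4 = 5.5; cz_4 = 3.25; r_4 = 1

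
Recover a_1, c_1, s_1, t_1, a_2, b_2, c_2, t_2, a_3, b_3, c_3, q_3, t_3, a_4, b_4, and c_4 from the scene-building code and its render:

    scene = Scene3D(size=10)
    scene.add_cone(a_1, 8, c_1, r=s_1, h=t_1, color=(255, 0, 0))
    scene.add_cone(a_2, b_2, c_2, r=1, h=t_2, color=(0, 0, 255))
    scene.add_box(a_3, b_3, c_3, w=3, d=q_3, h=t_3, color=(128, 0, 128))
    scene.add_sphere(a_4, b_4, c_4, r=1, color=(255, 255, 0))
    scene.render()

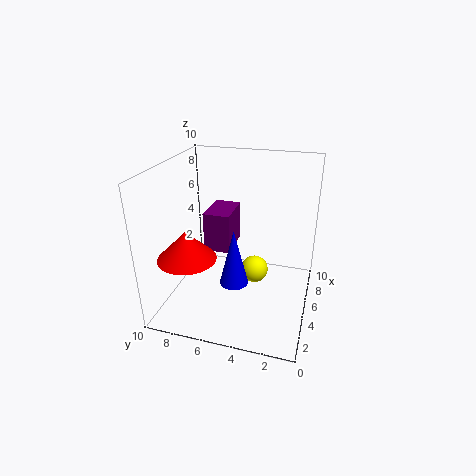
a_1 = 3; c_1 = 4; s_1 = 2; t_1 = 2; a_2 = 4; b_2 = 5; c_2 = 2; t_2 = 4; a_3 = 6; b_3 = 6; c_3 = 3; q_3 = 2; t_3 = 3; a_4 = 6; b_4 = 4; c_4 = 2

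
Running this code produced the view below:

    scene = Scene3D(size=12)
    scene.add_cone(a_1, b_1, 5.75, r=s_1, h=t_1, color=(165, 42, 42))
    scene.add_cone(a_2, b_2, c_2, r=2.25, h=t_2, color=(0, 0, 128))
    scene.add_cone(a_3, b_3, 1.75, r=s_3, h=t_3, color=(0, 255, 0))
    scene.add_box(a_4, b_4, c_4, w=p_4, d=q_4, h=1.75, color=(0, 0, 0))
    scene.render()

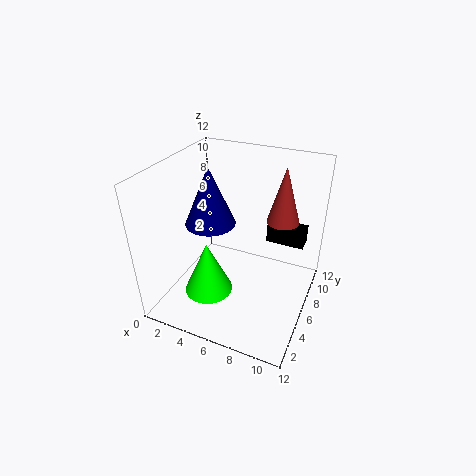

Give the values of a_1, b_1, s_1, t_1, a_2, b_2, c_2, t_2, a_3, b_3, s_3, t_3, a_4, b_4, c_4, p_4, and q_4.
a_1 = 8.5
b_1 = 10.5
s_1 = 1.5
t_1 = 5.25
a_2 = 2.75
b_2 = 7.25
c_2 = 6
t_2 = 5.25
a_3 = 4.25
b_3 = 3.75
s_3 = 2
t_3 = 4.5
a_4 = 7.25
b_4 = 9.75
c_4 = 3.75
p_4 = 3.5
q_4 = 1.5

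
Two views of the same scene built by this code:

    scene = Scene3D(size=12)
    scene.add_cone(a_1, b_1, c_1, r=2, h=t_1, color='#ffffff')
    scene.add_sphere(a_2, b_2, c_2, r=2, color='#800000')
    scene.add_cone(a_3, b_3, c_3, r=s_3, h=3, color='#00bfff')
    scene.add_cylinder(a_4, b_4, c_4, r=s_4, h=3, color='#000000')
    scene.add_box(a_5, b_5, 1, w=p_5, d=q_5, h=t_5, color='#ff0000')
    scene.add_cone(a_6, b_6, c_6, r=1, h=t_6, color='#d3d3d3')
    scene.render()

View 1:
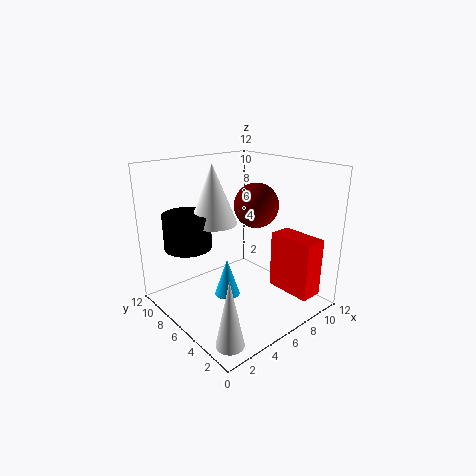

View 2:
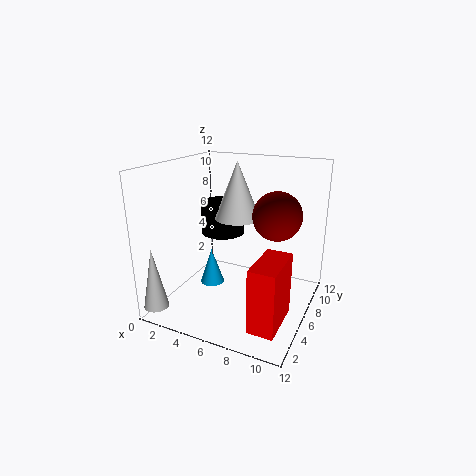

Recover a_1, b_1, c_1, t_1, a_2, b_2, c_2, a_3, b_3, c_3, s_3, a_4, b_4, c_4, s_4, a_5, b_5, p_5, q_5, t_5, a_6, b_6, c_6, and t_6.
a_1 = 5, b_1 = 8, c_1 = 7, t_1 = 5, a_2 = 9, b_2 = 7, c_2 = 8, a_3 = 4, b_3 = 5, c_3 = 2, s_3 = 1, a_4 = 3, b_4 = 9, c_4 = 5, s_4 = 2, a_5 = 9, b_5 = 1, p_5 = 2, q_5 = 4, t_5 = 5, a_6 = 1, b_6 = 1, c_6 = 1, t_6 = 5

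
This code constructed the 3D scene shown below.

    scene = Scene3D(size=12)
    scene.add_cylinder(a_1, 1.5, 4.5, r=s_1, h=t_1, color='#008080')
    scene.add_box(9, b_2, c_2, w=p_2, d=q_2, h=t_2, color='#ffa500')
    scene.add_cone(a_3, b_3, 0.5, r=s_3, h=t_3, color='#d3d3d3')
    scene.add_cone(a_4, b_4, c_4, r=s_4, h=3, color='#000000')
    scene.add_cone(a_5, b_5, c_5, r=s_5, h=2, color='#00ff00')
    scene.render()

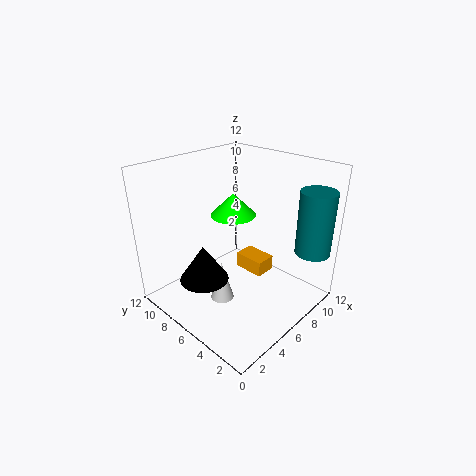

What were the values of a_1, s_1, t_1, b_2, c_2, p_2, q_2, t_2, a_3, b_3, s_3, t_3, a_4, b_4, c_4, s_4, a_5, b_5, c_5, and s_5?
a_1 = 10.5
s_1 = 1.5
t_1 = 5.5
b_2 = 6
c_2 = 0.5
p_2 = 2
q_2 = 3
t_2 = 1.5
a_3 = 4.5
b_3 = 6.5
s_3 = 1
t_3 = 3.5
a_4 = 3
b_4 = 7
c_4 = 3
s_4 = 2
a_5 = 7.5
b_5 = 8
c_5 = 7
s_5 = 2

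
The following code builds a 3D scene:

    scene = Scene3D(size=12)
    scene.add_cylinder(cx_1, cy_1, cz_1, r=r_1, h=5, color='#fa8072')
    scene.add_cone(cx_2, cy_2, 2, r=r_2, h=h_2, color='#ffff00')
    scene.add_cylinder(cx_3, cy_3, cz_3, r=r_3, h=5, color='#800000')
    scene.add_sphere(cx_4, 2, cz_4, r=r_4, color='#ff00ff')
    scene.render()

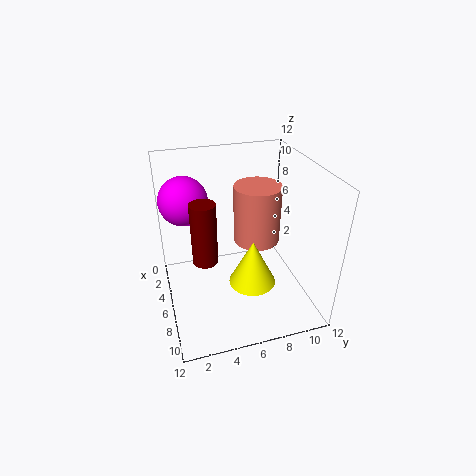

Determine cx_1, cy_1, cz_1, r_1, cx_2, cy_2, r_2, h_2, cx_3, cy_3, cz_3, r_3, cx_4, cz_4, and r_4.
cx_1 = 5; cy_1 = 8; cz_1 = 5; r_1 = 2; cx_2 = 7; cy_2 = 7; r_2 = 2; h_2 = 4; cx_3 = 7; cy_3 = 3; cz_3 = 5; r_3 = 1; cx_4 = 4; cz_4 = 9; r_4 = 2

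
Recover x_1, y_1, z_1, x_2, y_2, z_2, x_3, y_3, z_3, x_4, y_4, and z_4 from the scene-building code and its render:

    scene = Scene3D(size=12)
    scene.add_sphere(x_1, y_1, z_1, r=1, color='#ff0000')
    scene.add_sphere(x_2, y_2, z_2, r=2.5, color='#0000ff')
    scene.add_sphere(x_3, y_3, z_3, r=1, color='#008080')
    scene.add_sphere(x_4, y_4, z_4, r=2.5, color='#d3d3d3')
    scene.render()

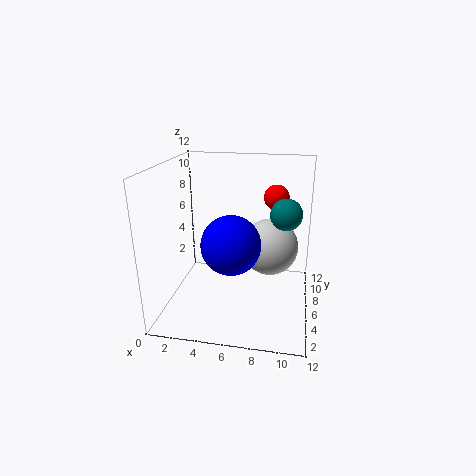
x_1 = 9, y_1 = 6.5, z_1 = 9.5, x_2 = 5.5, y_2 = 5.5, z_2 = 5.5, x_3 = 10, y_3 = 1, z_3 = 10, x_4 = 8.5, y_4 = 8, z_4 = 4.5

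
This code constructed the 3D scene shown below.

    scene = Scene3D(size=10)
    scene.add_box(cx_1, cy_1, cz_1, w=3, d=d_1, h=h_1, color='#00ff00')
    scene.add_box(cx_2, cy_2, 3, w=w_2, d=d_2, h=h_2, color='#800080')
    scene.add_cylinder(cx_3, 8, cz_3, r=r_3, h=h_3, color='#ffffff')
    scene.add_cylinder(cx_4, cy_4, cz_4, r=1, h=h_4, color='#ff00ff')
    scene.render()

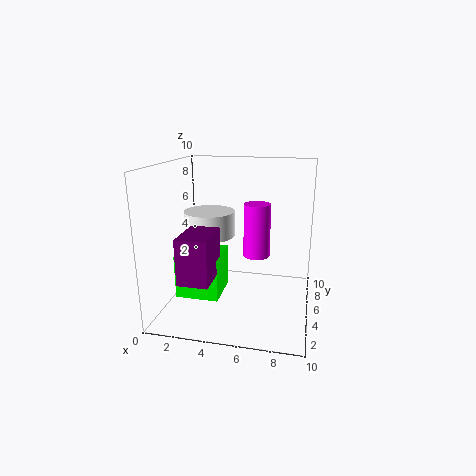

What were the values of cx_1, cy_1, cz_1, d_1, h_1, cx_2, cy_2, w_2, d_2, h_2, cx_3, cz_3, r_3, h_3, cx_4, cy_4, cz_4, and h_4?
cx_1 = 1; cy_1 = 3; cz_1 = 1; d_1 = 3; h_1 = 3; cx_2 = 2; cy_2 = 1; w_2 = 2; d_2 = 3; h_2 = 3; cx_3 = 2; cz_3 = 4; r_3 = 2; h_3 = 2; cx_4 = 6; cy_4 = 7; cz_4 = 3; h_4 = 4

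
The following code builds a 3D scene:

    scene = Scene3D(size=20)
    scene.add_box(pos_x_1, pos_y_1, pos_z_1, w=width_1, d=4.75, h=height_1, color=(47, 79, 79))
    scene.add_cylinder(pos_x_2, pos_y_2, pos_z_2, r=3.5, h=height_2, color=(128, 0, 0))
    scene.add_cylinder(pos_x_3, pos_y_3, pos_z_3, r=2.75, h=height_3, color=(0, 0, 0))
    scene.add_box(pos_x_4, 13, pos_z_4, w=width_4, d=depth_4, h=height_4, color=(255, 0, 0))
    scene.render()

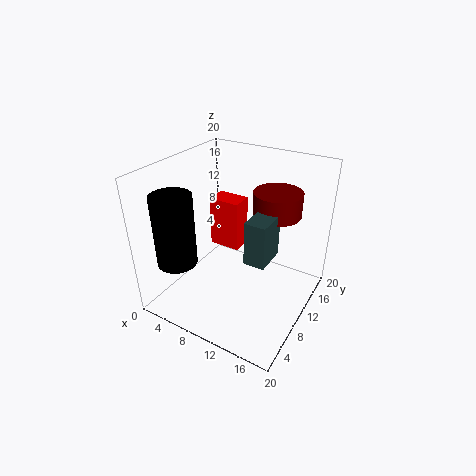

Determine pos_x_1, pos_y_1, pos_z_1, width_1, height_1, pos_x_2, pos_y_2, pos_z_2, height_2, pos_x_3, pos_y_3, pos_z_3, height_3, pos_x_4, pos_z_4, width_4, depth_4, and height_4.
pos_x_1 = 11.75, pos_y_1 = 8.5, pos_z_1 = 7.25, width_1 = 3, height_1 = 6.25, pos_x_2 = 13.25, pos_y_2 = 15.5, pos_z_2 = 12, height_2 = 3.5, pos_x_3 = 3.5, pos_y_3 = 4.5, pos_z_3 = 7, height_3 = 10, pos_x_4 = 3.25, pos_z_4 = 5.5, width_4 = 4.75, depth_4 = 3.25, height_4 = 7.75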